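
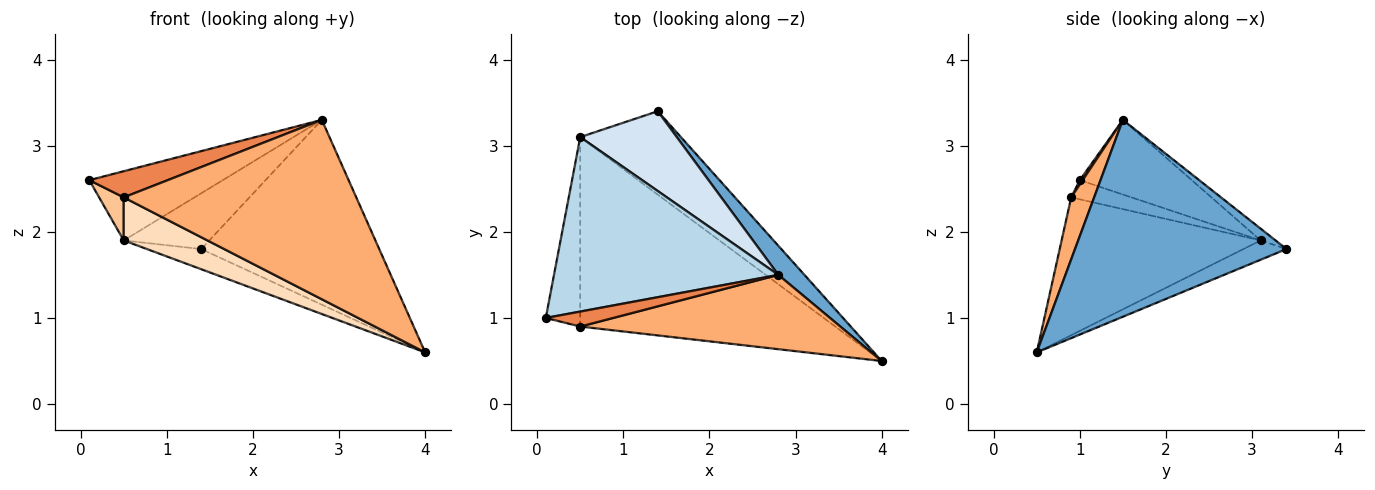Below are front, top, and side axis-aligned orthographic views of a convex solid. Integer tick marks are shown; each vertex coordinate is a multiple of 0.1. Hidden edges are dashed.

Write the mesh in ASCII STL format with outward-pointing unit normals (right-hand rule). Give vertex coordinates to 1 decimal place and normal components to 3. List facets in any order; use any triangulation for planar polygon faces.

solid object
 facet normal 0.761 0.641 0.101
  outer loop
   vertex 2.8 1.5 3.3
   vertex 4.0 0.5 0.6
   vertex 1.4 3.4 1.8
  endloop
 endfacet
 facet normal -0.183 0.231 -0.956
  outer loop
   vertex 0.5 3.1 1.9
   vertex 1.4 3.4 1.8
   vertex 4.0 0.5 0.6
  endloop
 endfacet
 facet normal -0.295 0.352 0.888
  outer loop
   vertex 0.5 3.1 1.9
   vertex 0.1 1.0 2.6
   vertex 2.8 1.5 3.3
  endloop
 endfacet
 facet normal -0.100 0.570 0.815
  outer loop
   vertex 0.5 3.1 1.9
   vertex 2.8 1.5 3.3
   vertex 1.4 3.4 1.8
  endloop
 endfacet
 facet normal 0.032 -0.867 0.497
  outer loop
   vertex 0.5 0.9 2.4
   vertex 2.8 1.5 3.3
   vertex 0.1 1.0 2.6
  endloop
 endfacet
 facet normal 0.091 -0.920 0.381
  outer loop
   vertex 0.5 0.9 2.4
   vertex 4.0 0.5 0.6
   vertex 2.8 1.5 3.3
  endloop
 endfacet
 facet normal -0.477 -0.195 -0.857
  outer loop
   vertex 0.5 0.9 2.4
   vertex 0.1 1.0 2.6
   vertex 0.5 3.1 1.9
  endloop
 endfacet
 facet normal -0.466 -0.196 -0.863
  outer loop
   vertex 0.5 0.9 2.4
   vertex 0.5 3.1 1.9
   vertex 4.0 0.5 0.6
  endloop
 endfacet
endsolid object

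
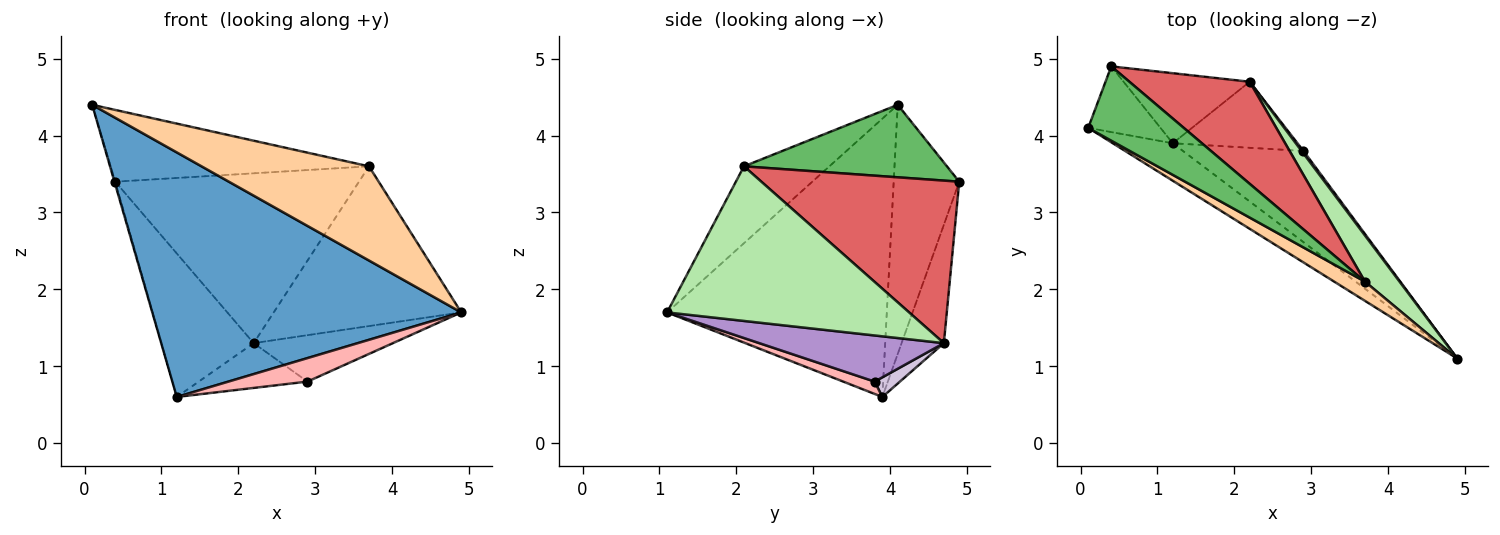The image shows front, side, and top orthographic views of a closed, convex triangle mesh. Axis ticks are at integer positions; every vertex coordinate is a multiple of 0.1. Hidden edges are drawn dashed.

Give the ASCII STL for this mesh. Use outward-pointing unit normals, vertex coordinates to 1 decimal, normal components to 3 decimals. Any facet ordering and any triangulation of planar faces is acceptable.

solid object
 facet normal -0.575 -0.809 -0.124
  outer loop
   vertex 1.2 3.9 0.6
   vertex 4.9 1.1 1.7
   vertex 0.1 4.1 4.4
  endloop
 endfacet
 facet normal -0.960 0.012 -0.279
  outer loop
   vertex 1.2 3.9 0.6
   vertex 0.1 4.1 4.4
   vertex 0.4 4.9 3.4
  endloop
 endfacet
 facet normal -0.381 0.831 -0.406
  outer loop
   vertex 2.2 4.7 1.3
   vertex 1.2 3.9 0.6
   vertex 0.4 4.9 3.4
  endloop
 endfacet
 facet normal -0.447 -0.876 0.179
  outer loop
   vertex 3.7 2.1 3.6
   vertex 0.1 4.1 4.4
   vertex 4.9 1.1 1.7
  endloop
 endfacet
 facet normal 0.479 0.610 0.631
  outer loop
   vertex 3.7 2.1 3.6
   vertex 0.4 4.9 3.4
   vertex 0.1 4.1 4.4
  endloop
 endfacet
 facet normal 0.778 0.603 0.174
  outer loop
   vertex 3.7 2.1 3.6
   vertex 4.9 1.1 1.7
   vertex 2.2 4.7 1.3
  endloop
 endfacet
 facet normal 0.571 0.704 0.423
  outer loop
   vertex 3.7 2.1 3.6
   vertex 2.2 4.7 1.3
   vertex 0.4 4.9 3.4
  endloop
 endfacet
 facet normal 0.099 -0.248 -0.964
  outer loop
   vertex 2.9 3.8 0.8
   vertex 4.9 1.1 1.7
   vertex 1.2 3.9 0.6
  endloop
 endfacet
 facet normal 0.798 0.602 0.033
  outer loop
   vertex 2.9 3.8 0.8
   vertex 2.2 4.7 1.3
   vertex 4.9 1.1 1.7
  endloop
 endfacet
 facet normal 0.129 0.557 -0.821
  outer loop
   vertex 2.9 3.8 0.8
   vertex 1.2 3.9 0.6
   vertex 2.2 4.7 1.3
  endloop
 endfacet
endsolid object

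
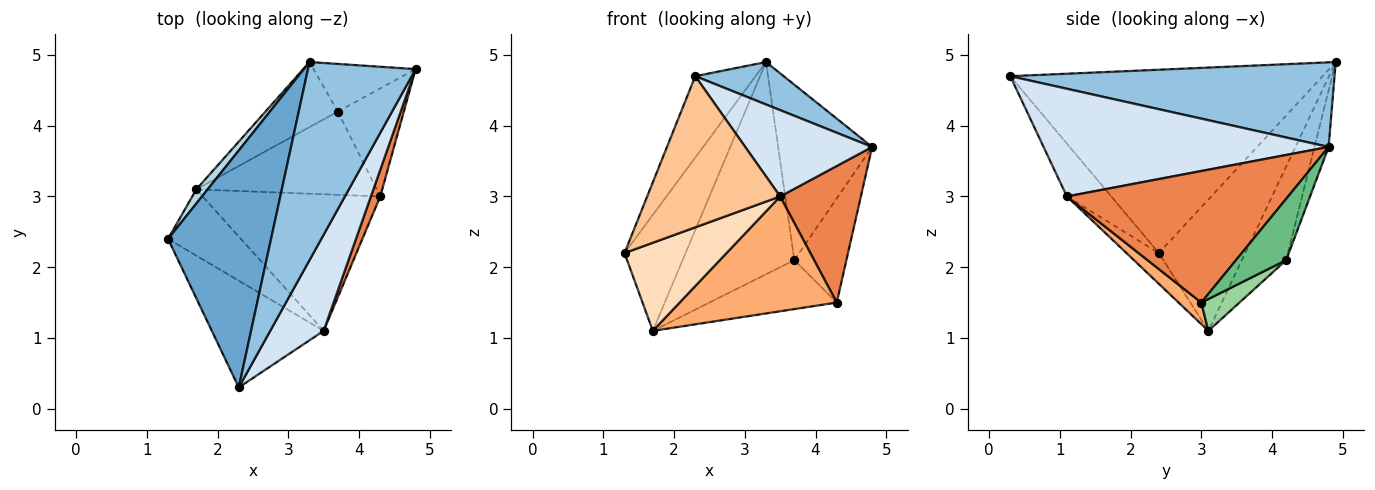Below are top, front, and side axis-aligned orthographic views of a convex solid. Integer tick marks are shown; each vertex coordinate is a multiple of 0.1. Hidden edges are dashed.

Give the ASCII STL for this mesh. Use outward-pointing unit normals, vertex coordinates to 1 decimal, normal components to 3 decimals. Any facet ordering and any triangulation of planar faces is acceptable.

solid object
 facet normal -0.860 0.166 0.483
  outer loop
   vertex 3.3 4.9 4.9
   vertex 1.3 2.4 2.2
   vertex 2.3 0.3 4.7
  endloop
 endfacet
 facet normal 0.609 -0.166 0.775
  outer loop
   vertex 3.3 4.9 4.9
   vertex 2.3 0.3 4.7
   vertex 4.8 4.8 3.7
  endloop
 endfacet
 facet normal -0.815 0.576 0.070
  outer loop
   vertex 1.7 3.1 1.1
   vertex 1.3 2.4 2.2
   vertex 3.3 4.9 4.9
  endloop
 endfacet
 facet normal 0.832 -0.370 0.413
  outer loop
   vertex 3.5 1.1 3.0
   vertex 4.8 4.8 3.7
   vertex 2.3 0.3 4.7
  endloop
 endfacet
 facet normal 0.937 -0.342 0.067
  outer loop
   vertex 3.5 1.1 3.0
   vertex 4.3 3.0 1.5
   vertex 4.8 4.8 3.7
  endloop
 endfacet
 facet normal 0.093 -0.641 -0.762
  outer loop
   vertex 3.5 1.1 3.0
   vertex 1.7 3.1 1.1
   vertex 4.3 3.0 1.5
  endloop
 endfacet
 facet normal -0.263 -0.788 -0.557
  outer loop
   vertex 3.5 1.1 3.0
   vertex 2.3 0.3 4.7
   vertex 1.3 2.4 2.2
  endloop
 endfacet
 facet normal -0.246 -0.775 -0.582
  outer loop
   vertex 3.5 1.1 3.0
   vertex 1.3 2.4 2.2
   vertex 1.7 3.1 1.1
  endloop
 endfacet
 facet normal 0.556 0.577 -0.598
  outer loop
   vertex 3.7 4.2 2.1
   vertex 4.8 4.8 3.7
   vertex 4.3 3.0 1.5
  endloop
 endfacet
 facet normal 0.150 0.501 -0.852
  outer loop
   vertex 3.7 4.2 2.1
   vertex 4.3 3.0 1.5
   vertex 1.7 3.1 1.1
  endloop
 endfacet
 facet normal -0.144 0.955 -0.259
  outer loop
   vertex 3.7 4.2 2.1
   vertex 3.3 4.9 4.9
   vertex 4.8 4.8 3.7
  endloop
 endfacet
 facet normal -0.355 0.894 -0.274
  outer loop
   vertex 3.7 4.2 2.1
   vertex 1.7 3.1 1.1
   vertex 3.3 4.9 4.9
  endloop
 endfacet
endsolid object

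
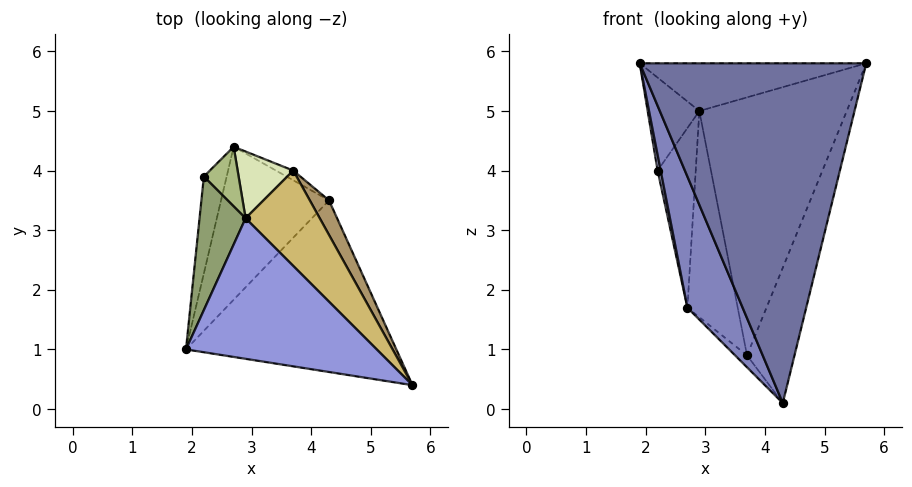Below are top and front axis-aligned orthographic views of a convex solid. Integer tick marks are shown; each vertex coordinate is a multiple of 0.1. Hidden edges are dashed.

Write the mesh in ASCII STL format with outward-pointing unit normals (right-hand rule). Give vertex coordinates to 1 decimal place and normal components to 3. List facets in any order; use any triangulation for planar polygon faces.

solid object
 facet normal -0.140 -0.884 -0.446
  outer loop
   vertex 4.3 3.5 0.1
   vertex 5.7 0.4 5.8
   vertex 1.9 1.0 5.8
  endloop
 endfacet
 facet normal -0.748 -0.432 -0.504
  outer loop
   vertex 4.3 3.5 0.1
   vertex 1.9 1.0 5.8
   vertex 2.7 4.4 1.7
  endloop
 endfacet
 facet normal 0.051 0.321 0.946
  outer loop
   vertex 2.9 3.2 5.0
   vertex 1.9 1.0 5.8
   vertex 5.7 0.4 5.8
  endloop
 endfacet
 facet normal -0.975 -0.035 -0.220
  outer loop
   vertex 2.2 3.9 4.0
   vertex 2.7 4.4 1.7
   vertex 1.9 1.0 5.8
  endloop
 endfacet
 facet normal -0.515 0.490 0.703
  outer loop
   vertex 2.2 3.9 4.0
   vertex 1.9 1.0 5.8
   vertex 2.9 3.2 5.0
  endloop
 endfacet
 facet normal 0.447 0.849 0.282
  outer loop
   vertex 2.2 3.9 4.0
   vertex 2.9 3.2 5.0
   vertex 2.7 4.4 1.7
  endloop
 endfacet
 facet normal -0.190 0.762 -0.619
  outer loop
   vertex 3.7 4.0 0.9
   vertex 4.3 3.5 0.1
   vertex 2.7 4.4 1.7
  endloop
 endfacet
 facet normal 0.531 0.806 0.261
  outer loop
   vertex 3.7 4.0 0.9
   vertex 2.7 4.4 1.7
   vertex 2.9 3.2 5.0
  endloop
 endfacet
 facet normal 0.751 0.640 0.163
  outer loop
   vertex 3.7 4.0 0.9
   vertex 5.7 0.4 5.8
   vertex 4.3 3.5 0.1
  endloop
 endfacet
 facet normal 0.643 0.719 0.266
  outer loop
   vertex 3.7 4.0 0.9
   vertex 2.9 3.2 5.0
   vertex 5.7 0.4 5.8
  endloop
 endfacet
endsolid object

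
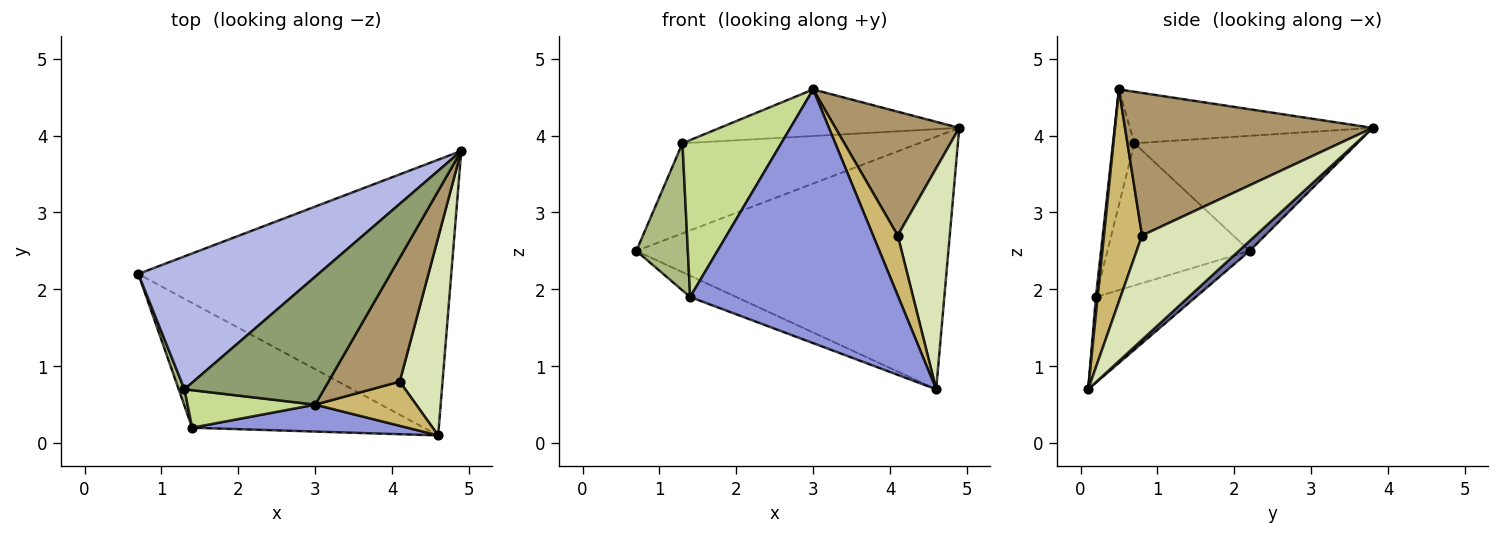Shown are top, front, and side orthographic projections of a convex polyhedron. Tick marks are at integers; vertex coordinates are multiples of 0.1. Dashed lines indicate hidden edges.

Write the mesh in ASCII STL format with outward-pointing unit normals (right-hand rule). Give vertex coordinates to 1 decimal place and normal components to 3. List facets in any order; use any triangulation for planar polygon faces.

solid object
 facet normal 0.023 0.675 -0.737
  outer loop
   vertex 4.6 0.1 0.7
   vertex 0.7 2.2 2.5
   vertex 4.9 3.8 4.1
  endloop
 endfacet
 facet normal -0.342 0.158 -0.926
  outer loop
   vertex 1.4 0.2 1.9
   vertex 0.7 2.2 2.5
   vertex 4.6 0.1 0.7
  endloop
 endfacet
 facet normal 0.008 -0.994 0.105
  outer loop
   vertex 1.4 0.2 1.9
   vertex 4.6 0.1 0.7
   vertex 3.0 0.5 4.6
  endloop
 endfacet
 facet normal -0.468 0.496 0.732
  outer loop
   vertex 1.3 0.7 3.9
   vertex 4.9 3.8 4.1
   vertex 0.7 2.2 2.5
  endloop
 endfacet
 facet normal -0.328 0.323 0.888
  outer loop
   vertex 1.3 0.7 3.9
   vertex 3.0 0.5 4.6
   vertex 4.9 3.8 4.1
  endloop
 endfacet
 facet normal -0.940 -0.340 0.038
  outer loop
   vertex 1.3 0.7 3.9
   vertex 0.7 2.2 2.5
   vertex 1.4 0.2 1.9
  endloop
 endfacet
 facet normal -0.206 -0.952 0.228
  outer loop
   vertex 1.3 0.7 3.9
   vertex 1.4 0.2 1.9
   vertex 3.0 0.5 4.6
  endloop
 endfacet
 facet normal 0.852 -0.390 0.350
  outer loop
   vertex 4.1 0.8 2.7
   vertex 4.6 0.1 0.7
   vertex 4.9 3.8 4.1
  endloop
 endfacet
 facet normal 0.816 -0.408 0.408
  outer loop
   vertex 4.1 0.8 2.7
   vertex 4.9 3.8 4.1
   vertex 3.0 0.5 4.6
  endloop
 endfacet
 facet normal 0.779 -0.505 0.371
  outer loop
   vertex 4.1 0.8 2.7
   vertex 3.0 0.5 4.6
   vertex 4.6 0.1 0.7
  endloop
 endfacet
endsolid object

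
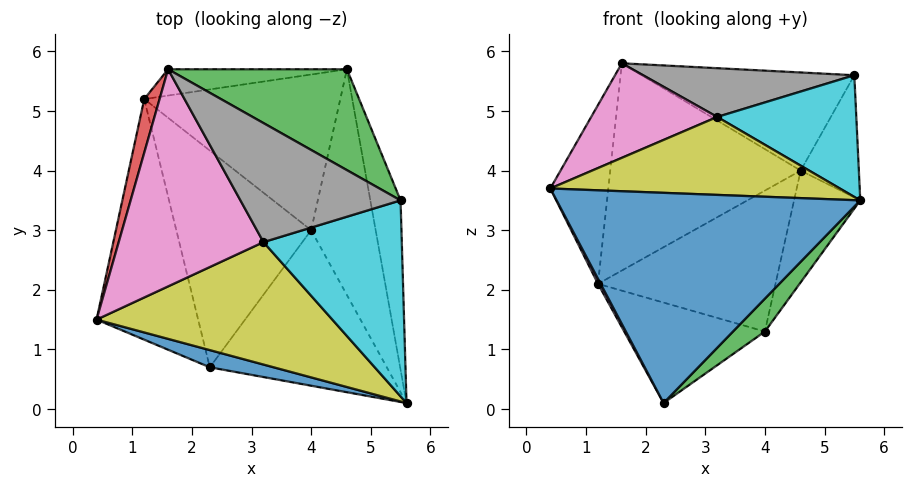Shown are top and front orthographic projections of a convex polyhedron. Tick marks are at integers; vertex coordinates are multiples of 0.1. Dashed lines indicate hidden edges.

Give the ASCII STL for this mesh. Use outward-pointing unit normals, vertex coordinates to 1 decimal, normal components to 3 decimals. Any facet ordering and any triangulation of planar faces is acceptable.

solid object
 facet normal -0.256 -0.963 0.079
  outer loop
   vertex 2.3 0.7 0.1
   vertex 5.6 0.1 3.5
   vertex 0.4 1.5 3.7
  endloop
 endfacet
 facet normal 0.944 0.192 -0.267
  outer loop
   vertex 5.5 3.5 5.6
   vertex 5.6 0.1 3.5
   vertex 4.6 5.7 4.0
  endloop
 endfacet
 facet normal 0.395 0.641 0.658
  outer loop
   vertex 5.5 3.5 5.6
   vertex 4.6 5.7 4.0
   vertex 1.6 5.7 5.8
  endloop
 endfacet
 facet normal -0.968 0.240 0.072
  outer loop
   vertex 1.2 5.2 2.1
   vertex 0.4 1.5 3.7
   vertex 1.6 5.7 5.8
  endloop
 endfacet
 facet normal -0.885 -0.010 -0.465
  outer loop
   vertex 1.2 5.2 2.1
   vertex 2.3 0.7 0.1
   vertex 0.4 1.5 3.7
  endloop
 endfacet
 facet normal -0.075 0.989 -0.126
  outer loop
   vertex 1.2 5.2 2.1
   vertex 1.6 5.7 5.8
   vertex 4.6 5.7 4.0
  endloop
 endfacet
 facet normal -0.203 -0.391 0.898
  outer loop
   vertex 3.2 2.8 4.9
   vertex 1.6 5.7 5.8
   vertex 0.4 1.5 3.7
  endloop
 endfacet
 facet normal -0.164 -0.374 0.913
  outer loop
   vertex 3.2 2.8 4.9
   vertex 5.5 3.5 5.6
   vertex 1.6 5.7 5.8
  endloop
 endfacet
 facet normal -0.111 -0.534 0.838
  outer loop
   vertex 3.2 2.8 4.9
   vertex 0.4 1.5 3.7
   vertex 5.6 0.1 3.5
  endloop
 endfacet
 facet normal -0.098 -0.525 0.845
  outer loop
   vertex 3.2 2.8 4.9
   vertex 5.6 0.1 3.5
   vertex 5.5 3.5 5.6
  endloop
 endfacet
 facet normal 0.071 0.420 -0.905
  outer loop
   vertex 4.0 3.0 1.3
   vertex 2.3 0.7 0.1
   vertex 1.2 5.2 2.1
  endloop
 endfacet
 facet normal 0.301 0.640 -0.707
  outer loop
   vertex 4.0 3.0 1.3
   vertex 1.2 5.2 2.1
   vertex 4.6 5.7 4.0
  endloop
 endfacet
 facet normal 0.696 -0.148 -0.702
  outer loop
   vertex 4.0 3.0 1.3
   vertex 5.6 0.1 3.5
   vertex 2.3 0.7 0.1
  endloop
 endfacet
 facet normal 0.898 0.196 -0.395
  outer loop
   vertex 4.0 3.0 1.3
   vertex 4.6 5.7 4.0
   vertex 5.6 0.1 3.5
  endloop
 endfacet
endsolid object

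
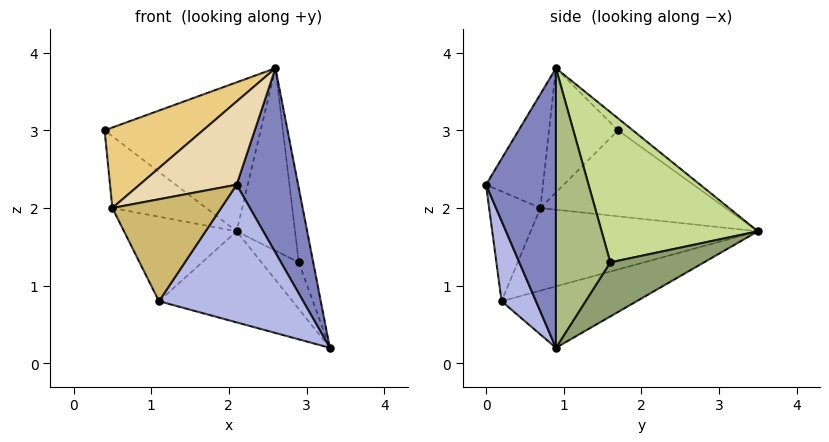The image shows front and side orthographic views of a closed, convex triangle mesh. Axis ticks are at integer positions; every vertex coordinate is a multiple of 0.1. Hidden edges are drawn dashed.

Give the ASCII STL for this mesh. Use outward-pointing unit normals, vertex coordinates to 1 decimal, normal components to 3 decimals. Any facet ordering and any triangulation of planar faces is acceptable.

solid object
 facet normal -0.059 0.620 0.782
  outer loop
   vertex 2.6 0.9 3.8
   vertex 2.1 3.5 1.7
   vertex 0.4 1.7 3.0
  endloop
 endfacet
 facet normal 0.743 -0.654 0.144
  outer loop
   vertex 2.1 0.0 2.3
   vertex 3.3 0.9 0.2
   vertex 2.6 0.9 3.8
  endloop
 endfacet
 facet normal -0.347 0.343 -0.873
  outer loop
   vertex 1.1 0.2 0.8
   vertex 2.1 3.5 1.7
   vertex 3.3 0.9 0.2
  endloop
 endfacet
 facet normal 0.223 -0.936 -0.273
  outer loop
   vertex 1.1 0.2 0.8
   vertex 3.3 0.9 0.2
   vertex 2.1 0.0 2.3
  endloop
 endfacet
 facet normal 0.924 0.368 0.102
  outer loop
   vertex 2.9 1.6 1.3
   vertex 3.3 0.9 0.2
   vertex 2.1 3.5 1.7
  endloop
 endfacet
 facet normal 0.950 0.253 0.185
  outer loop
   vertex 2.9 1.6 1.3
   vertex 2.6 0.9 3.8
   vertex 3.3 0.9 0.2
  endloop
 endfacet
 facet normal 0.917 0.343 0.206
  outer loop
   vertex 2.9 1.6 1.3
   vertex 2.1 3.5 1.7
   vertex 2.6 0.9 3.8
  endloop
 endfacet
 facet normal -0.785 0.397 -0.476
  outer loop
   vertex 0.5 0.7 2.0
   vertex 0.4 1.7 3.0
   vertex 2.1 3.5 1.7
  endloop
 endfacet
 facet normal -0.757 0.375 -0.535
  outer loop
   vertex 0.5 0.7 2.0
   vertex 2.1 3.5 1.7
   vertex 1.1 0.2 0.8
  endloop
 endfacet
 facet normal -0.421 -0.893 0.162
  outer loop
   vertex 0.5 0.7 2.0
   vertex 1.1 0.2 0.8
   vertex 2.1 0.0 2.3
  endloop
 endfacet
 facet normal -0.457 -0.651 0.606
  outer loop
   vertex 0.5 0.7 2.0
   vertex 2.6 0.9 3.8
   vertex 0.4 1.7 3.0
  endloop
 endfacet
 facet normal -0.417 -0.711 0.566
  outer loop
   vertex 0.5 0.7 2.0
   vertex 2.1 0.0 2.3
   vertex 2.6 0.9 3.8
  endloop
 endfacet
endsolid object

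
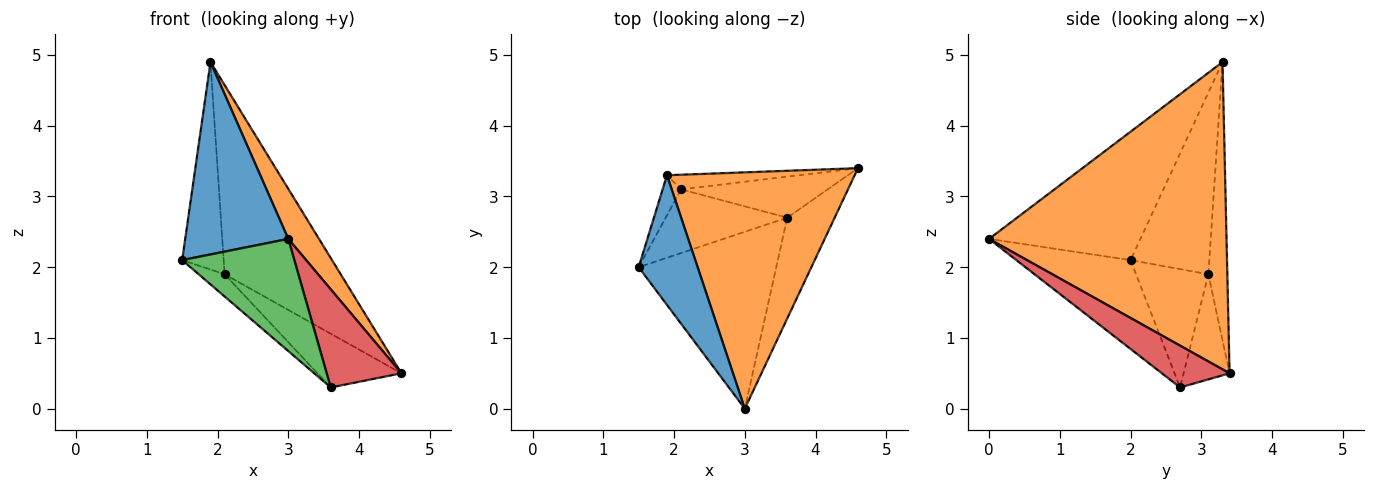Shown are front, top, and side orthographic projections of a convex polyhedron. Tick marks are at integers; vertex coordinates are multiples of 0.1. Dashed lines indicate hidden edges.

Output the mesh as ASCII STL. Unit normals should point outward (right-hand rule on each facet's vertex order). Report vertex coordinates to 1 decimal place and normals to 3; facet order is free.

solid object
 facet normal -0.773 -0.526 0.355
  outer loop
   vertex 1.9 3.3 4.9
   vertex 1.5 2.0 2.1
   vertex 3.0 0.0 2.4
  endloop
 endfacet
 facet normal 0.848 -0.110 0.518
  outer loop
   vertex 1.9 3.3 4.9
   vertex 3.0 0.0 2.4
   vertex 4.6 3.4 0.5
  endloop
 endfacet
 facet normal -0.479 -0.470 -0.741
  outer loop
   vertex 3.6 2.7 0.3
   vertex 3.0 0.0 2.4
   vertex 1.5 2.0 2.1
  endloop
 endfacet
 facet normal 0.534 -0.590 -0.606
  outer loop
   vertex 3.6 2.7 0.3
   vertex 4.6 3.4 0.5
   vertex 3.0 0.0 2.4
  endloop
 endfacet
 facet normal -0.161 0.984 -0.076
  outer loop
   vertex 2.1 3.1 1.9
   vertex 1.9 3.3 4.9
   vertex 4.6 3.4 0.5
  endloop
 endfacet
 facet normal -0.399 0.729 -0.556
  outer loop
   vertex 2.1 3.1 1.9
   vertex 4.6 3.4 0.5
   vertex 3.6 2.7 0.3
  endloop
 endfacet
 facet normal -0.881 0.464 -0.090
  outer loop
   vertex 2.1 3.1 1.9
   vertex 1.5 2.0 2.1
   vertex 1.9 3.3 4.9
  endloop
 endfacet
 facet normal -0.677 0.243 -0.695
  outer loop
   vertex 2.1 3.1 1.9
   vertex 3.6 2.7 0.3
   vertex 1.5 2.0 2.1
  endloop
 endfacet
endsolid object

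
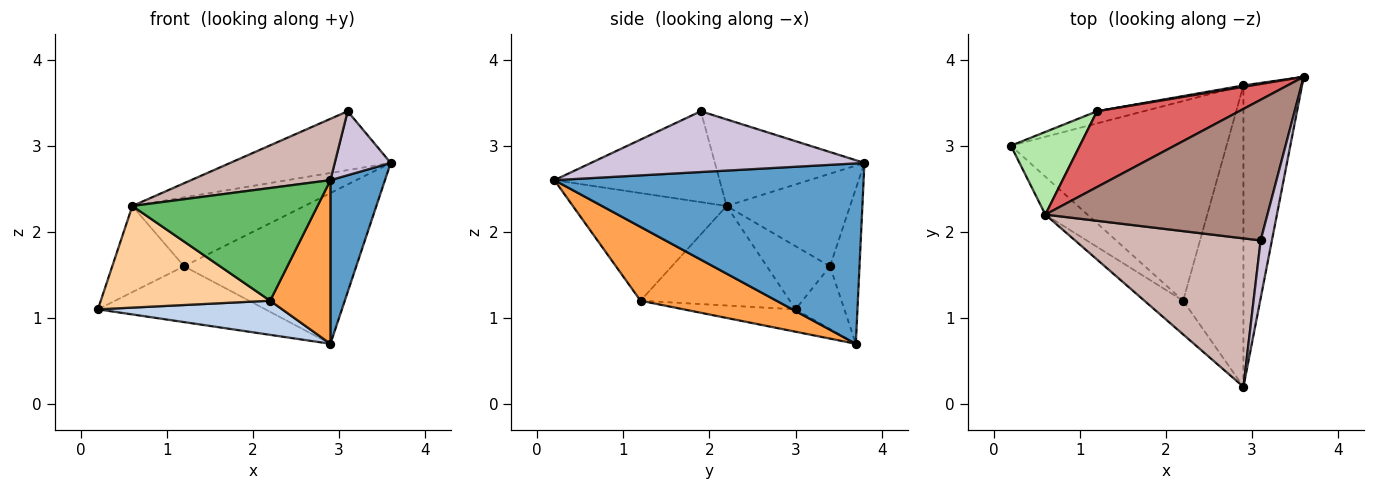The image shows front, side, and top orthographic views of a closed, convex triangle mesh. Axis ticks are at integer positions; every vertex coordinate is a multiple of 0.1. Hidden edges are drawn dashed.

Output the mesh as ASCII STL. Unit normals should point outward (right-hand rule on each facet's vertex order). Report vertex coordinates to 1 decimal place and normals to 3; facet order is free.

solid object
 facet normal 0.938 -0.165 -0.305
  outer loop
   vertex 2.9 3.7 0.7
   vertex 3.6 3.8 2.8
   vertex 2.9 0.2 2.6
  endloop
 endfacet
 facet normal -0.102 -0.168 -0.981
  outer loop
   vertex 2.2 1.2 1.2
   vertex 0.2 3.0 1.1
   vertex 2.9 3.7 0.7
  endloop
 endfacet
 facet normal 0.733 -0.325 -0.598
  outer loop
   vertex 2.2 1.2 1.2
   vertex 2.9 3.7 0.7
   vertex 2.9 0.2 2.6
  endloop
 endfacet
 facet normal -0.637 -0.722 -0.269
  outer loop
   vertex 2.2 1.2 1.2
   vertex 0.6 2.2 2.3
   vertex 0.2 3.0 1.1
  endloop
 endfacet
 facet normal -0.623 -0.750 -0.224
  outer loop
   vertex 2.2 1.2 1.2
   vertex 2.9 0.2 2.6
   vertex 0.6 2.2 2.3
  endloop
 endfacet
 facet normal -0.536 0.609 0.585
  outer loop
   vertex 1.2 3.4 1.6
   vertex 0.2 3.0 1.1
   vertex 0.6 2.2 2.3
  endloop
 endfacet
 facet normal -0.434 0.606 0.667
  outer loop
   vertex 1.2 3.4 1.6
   vertex 0.6 2.2 2.3
   vertex 3.6 3.8 2.8
  endloop
 endfacet
 facet normal -0.274 0.940 -0.204
  outer loop
   vertex 1.2 3.4 1.6
   vertex 2.9 3.7 0.7
   vertex 0.2 3.0 1.1
  endloop
 endfacet
 facet normal -0.169 0.986 0.009
  outer loop
   vertex 1.2 3.4 1.6
   vertex 3.6 3.8 2.8
   vertex 2.9 3.7 0.7
  endloop
 endfacet
 facet normal 0.964 -0.197 0.178
  outer loop
   vertex 3.1 1.9 3.4
   vertex 2.9 0.2 2.6
   vertex 3.6 3.8 2.8
  endloop
 endfacet
 facet normal -0.338 0.363 0.868
  outer loop
   vertex 3.1 1.9 3.4
   vertex 3.6 3.8 2.8
   vertex 0.6 2.2 2.3
  endloop
 endfacet
 facet normal -0.412 -0.348 0.842
  outer loop
   vertex 3.1 1.9 3.4
   vertex 0.6 2.2 2.3
   vertex 2.9 0.2 2.6
  endloop
 endfacet
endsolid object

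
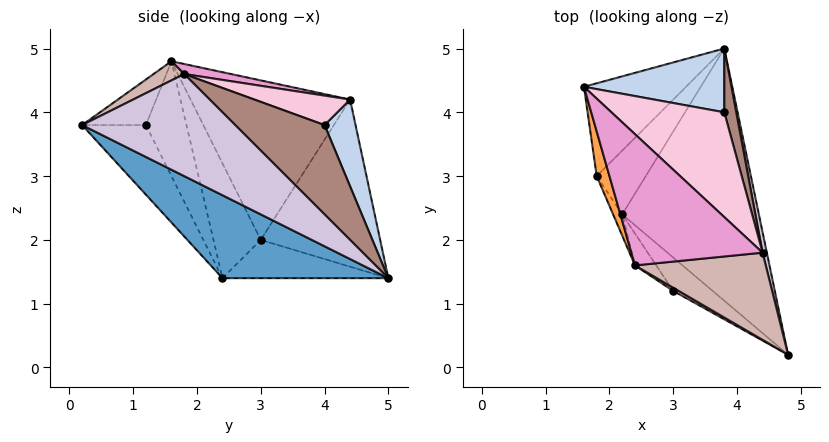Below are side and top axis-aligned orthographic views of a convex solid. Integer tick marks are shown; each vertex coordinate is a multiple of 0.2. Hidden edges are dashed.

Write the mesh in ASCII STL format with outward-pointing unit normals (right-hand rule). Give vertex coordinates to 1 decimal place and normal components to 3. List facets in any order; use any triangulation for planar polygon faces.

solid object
 facet normal 0.494 -0.304 -0.814
  outer loop
   vertex 2.2 2.4 1.4
   vertex 3.8 5.0 1.4
   vertex 4.8 0.2 3.8
  endloop
 endfacet
 facet normal 0.231 0.898 0.374
  outer loop
   vertex 3.8 4.0 3.8
   vertex 3.8 5.0 1.4
   vertex 1.6 4.4 4.2
  endloop
 endfacet
 facet normal -0.963 -0.259 0.077
  outer loop
   vertex 1.8 3.0 2.0
   vertex 2.4 1.6 4.8
   vertex 1.6 4.4 4.2
  endloop
 endfacet
 facet normal -0.860 -0.505 -0.068
  outer loop
   vertex 1.8 3.0 2.0
   vertex 2.2 2.4 1.4
   vertex 2.4 1.6 4.8
  endloop
 endfacet
 facet normal -0.700 0.572 -0.428
  outer loop
   vertex 1.8 3.0 2.0
   vertex 1.6 4.4 4.2
   vertex 3.8 5.0 1.4
  endloop
 endfacet
 facet normal -0.575 0.354 -0.737
  outer loop
   vertex 1.8 3.0 2.0
   vertex 3.8 5.0 1.4
   vertex 2.2 2.4 1.4
  endloop
 endfacet
 facet normal -0.468 -0.843 -0.265
  outer loop
   vertex 3.0 1.2 3.8
   vertex 2.2 2.4 1.4
   vertex 4.8 0.2 3.8
  endloop
 endfacet
 facet normal -0.485 -0.873 0.058
  outer loop
   vertex 3.0 1.2 3.8
   vertex 4.8 0.2 3.8
   vertex 2.4 1.6 4.8
  endloop
 endfacet
 facet normal -0.688 -0.714 -0.127
  outer loop
   vertex 3.0 1.2 3.8
   vertex 2.4 1.6 4.8
   vertex 2.2 2.4 1.4
  endloop
 endfacet
 facet normal 0.974 0.223 0.041
  outer loop
   vertex 4.4 1.8 4.6
   vertex 4.8 0.2 3.8
   vertex 3.8 5.0 1.4
  endloop
 endfacet
 facet normal 0.944 0.304 0.126
  outer loop
   vertex 4.4 1.8 4.6
   vertex 3.8 5.0 1.4
   vertex 3.8 4.0 3.8
  endloop
 endfacet
 facet normal 0.132 -0.417 0.899
  outer loop
   vertex 4.4 1.8 4.6
   vertex 2.4 1.6 4.8
   vertex 4.8 0.2 3.8
  endloop
 endfacet
 facet normal 0.074 0.229 0.971
  outer loop
   vertex 4.4 1.8 4.6
   vertex 1.6 4.4 4.2
   vertex 2.4 1.6 4.8
  endloop
 endfacet
 facet normal 0.233 0.388 0.892
  outer loop
   vertex 4.4 1.8 4.6
   vertex 3.8 4.0 3.8
   vertex 1.6 4.4 4.2
  endloop
 endfacet
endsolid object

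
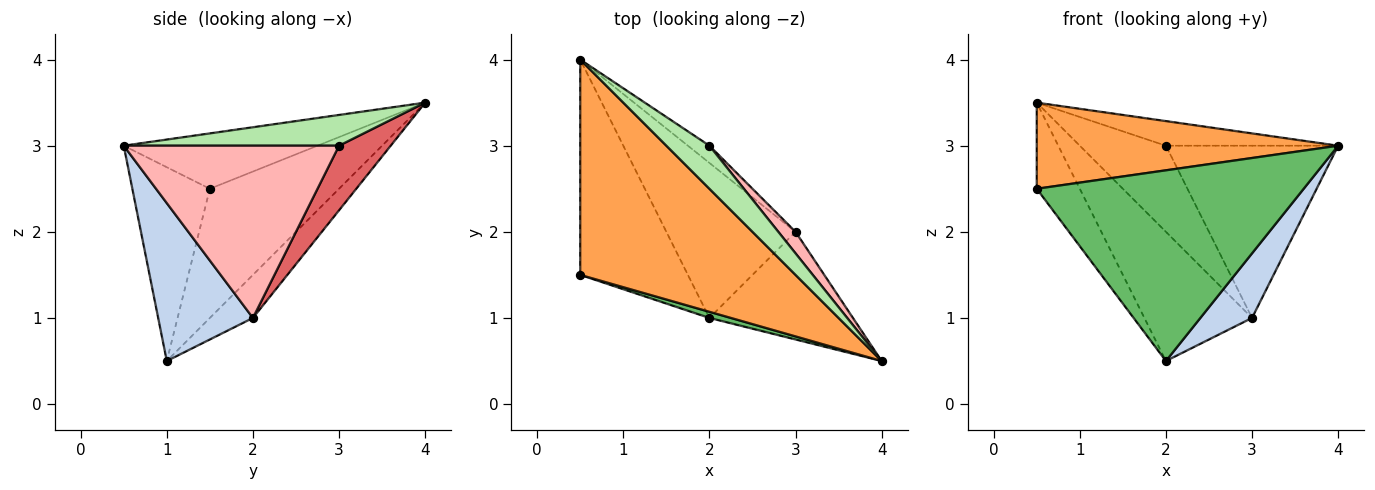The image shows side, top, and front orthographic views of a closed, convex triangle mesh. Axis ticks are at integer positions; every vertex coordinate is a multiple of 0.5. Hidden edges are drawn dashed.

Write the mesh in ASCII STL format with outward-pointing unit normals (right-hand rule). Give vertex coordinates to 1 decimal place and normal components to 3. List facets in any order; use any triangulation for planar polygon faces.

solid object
 facet normal -0.248 0.620 -0.744
  outer loop
   vertex 3.0 2.0 1.0
   vertex 2.0 1.0 0.5
   vertex 0.5 4.0 3.5
  endloop
 endfacet
 facet normal 0.686 -0.374 -0.624
  outer loop
   vertex 3.0 2.0 1.0
   vertex 4.0 0.5 3.0
   vertex 2.0 1.0 0.5
  endloop
 endfacet
 facet normal -0.232 -0.361 0.903
  outer loop
   vertex 0.5 1.5 2.5
   vertex 4.0 0.5 3.0
   vertex 0.5 4.0 3.5
  endloop
 endfacet
 facet normal -0.744 0.248 -0.620
  outer loop
   vertex 0.5 1.5 2.5
   vertex 0.5 4.0 3.5
   vertex 2.0 1.0 0.5
  endloop
 endfacet
 facet normal -0.279 -0.960 0.031
  outer loop
   vertex 0.5 1.5 2.5
   vertex 2.0 1.0 0.5
   vertex 4.0 0.5 3.0
  endloop
 endfacet
 facet normal 0.527 0.422 0.738
  outer loop
   vertex 2.0 3.0 3.0
   vertex 0.5 4.0 3.5
   vertex 4.0 0.5 3.0
  endloop
 endfacet
 facet normal 0.507 0.845 -0.169
  outer loop
   vertex 2.0 3.0 3.0
   vertex 3.0 2.0 1.0
   vertex 0.5 4.0 3.5
  endloop
 endfacet
 facet normal 0.778 0.623 0.078
  outer loop
   vertex 2.0 3.0 3.0
   vertex 4.0 0.5 3.0
   vertex 3.0 2.0 1.0
  endloop
 endfacet
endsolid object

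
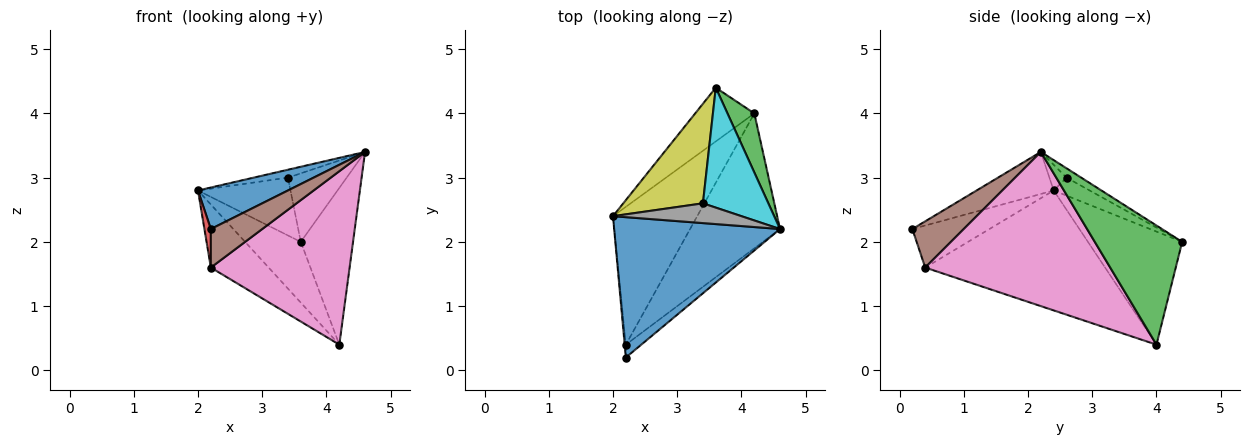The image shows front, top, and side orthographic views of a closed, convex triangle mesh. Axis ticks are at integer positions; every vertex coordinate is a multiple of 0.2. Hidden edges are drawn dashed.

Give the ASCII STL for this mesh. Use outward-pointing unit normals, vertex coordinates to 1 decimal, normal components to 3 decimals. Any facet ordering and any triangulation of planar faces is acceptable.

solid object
 facet normal -0.236 -0.276 0.932
  outer loop
   vertex 2.2 0.2 2.2
   vertex 4.6 2.2 3.4
   vertex 2.0 2.4 2.8
  endloop
 endfacet
 facet normal -0.785 0.464 -0.410
  outer loop
   vertex 3.6 4.4 2.0
   vertex 4.2 4.0 0.4
   vertex 2.0 2.4 2.8
  endloop
 endfacet
 facet normal 0.843 0.504 0.190
  outer loop
   vertex 3.6 4.4 2.0
   vertex 4.6 2.2 3.4
   vertex 4.2 4.0 0.4
  endloop
 endfacet
 facet normal -0.996 -0.083 -0.028
  outer loop
   vertex 2.2 0.4 1.6
   vertex 2.2 0.2 2.2
   vertex 2.0 2.4 2.8
  endloop
 endfacet
 facet normal -0.791 0.254 -0.556
  outer loop
   vertex 2.2 0.4 1.6
   vertex 2.0 2.4 2.8
   vertex 4.2 4.0 0.4
  endloop
 endfacet
 facet normal 0.688 -0.688 -0.229
  outer loop
   vertex 2.2 0.4 1.6
   vertex 4.6 2.2 3.4
   vertex 2.2 0.2 2.2
  endloop
 endfacet
 facet normal 0.725 -0.544 -0.423
  outer loop
   vertex 2.2 0.4 1.6
   vertex 4.2 4.0 0.4
   vertex 4.6 2.2 3.4
  endloop
 endfacet
 facet normal -0.183 0.365 0.913
  outer loop
   vertex 3.4 2.6 3.0
   vertex 2.0 2.4 2.8
   vertex 4.6 2.2 3.4
  endloop
 endfacet
 facet normal -0.192 0.493 0.849
  outer loop
   vertex 3.4 2.6 3.0
   vertex 3.6 4.4 2.0
   vertex 2.0 2.4 2.8
  endloop
 endfacet
 facet normal -0.123 0.492 0.862
  outer loop
   vertex 3.4 2.6 3.0
   vertex 4.6 2.2 3.4
   vertex 3.6 4.4 2.0
  endloop
 endfacet
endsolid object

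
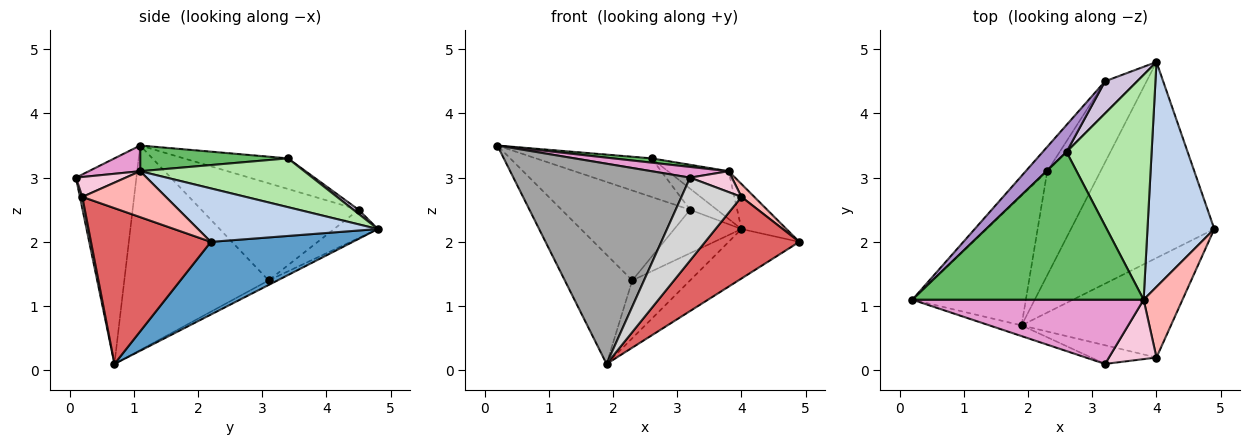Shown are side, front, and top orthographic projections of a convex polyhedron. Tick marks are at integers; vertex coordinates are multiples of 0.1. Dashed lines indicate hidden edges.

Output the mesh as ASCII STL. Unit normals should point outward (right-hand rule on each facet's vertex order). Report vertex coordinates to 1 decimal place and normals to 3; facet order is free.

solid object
 facet normal 0.441 0.220 -0.870
  outer loop
   vertex 1.9 0.7 0.1
   vertex 4.0 4.8 2.2
   vertex 4.9 2.2 2.0
  endloop
 endfacet
 facet normal 0.617 0.154 0.772
  outer loop
   vertex 3.8 1.1 3.1
   vertex 4.9 2.2 2.0
   vertex 4.0 4.8 2.2
  endloop
 endfacet
 facet normal -0.809 0.378 -0.449
  outer loop
   vertex 2.3 3.1 1.4
   vertex 1.9 0.7 0.1
   vertex 0.2 1.1 3.5
  endloop
 endfacet
 facet normal -0.074 0.485 -0.872
  outer loop
   vertex 2.3 3.1 1.4
   vertex 4.0 4.8 2.2
   vertex 1.9 0.7 0.1
  endloop
 endfacet
 facet normal 0.110 -0.029 0.993
  outer loop
   vertex 2.6 3.4 3.3
   vertex 0.2 1.1 3.5
   vertex 3.8 1.1 3.1
  endloop
 endfacet
 facet normal 0.489 0.181 0.853
  outer loop
   vertex 2.6 3.4 3.3
   vertex 3.8 1.1 3.1
   vertex 4.0 4.8 2.2
  endloop
 endfacet
 facet normal 0.628 -0.493 -0.602
  outer loop
   vertex 4.0 0.2 2.7
   vertex 1.9 0.7 0.1
   vertex 4.9 2.2 2.0
  endloop
 endfacet
 facet normal 0.758 -0.117 0.642
  outer loop
   vertex 4.0 0.2 2.7
   vertex 4.9 2.2 2.0
   vertex 3.8 1.1 3.1
  endloop
 endfacet
 facet normal -0.593 0.659 0.462
  outer loop
   vertex 3.2 4.5 2.5
   vertex 0.2 1.1 3.5
   vertex 2.6 3.4 3.3
  endloop
 endfacet
 facet normal 0.107 0.546 0.831
  outer loop
   vertex 3.2 4.5 2.5
   vertex 2.6 3.4 3.3
   vertex 4.0 4.8 2.2
  endloop
 endfacet
 facet normal -0.763 0.624 -0.169
  outer loop
   vertex 3.2 4.5 2.5
   vertex 2.3 3.1 1.4
   vertex 0.2 1.1 3.5
  endloop
 endfacet
 facet normal -0.464 0.712 -0.526
  outer loop
   vertex 3.2 4.5 2.5
   vertex 4.0 4.8 2.2
   vertex 2.3 3.1 1.4
  endloop
 endfacet
 facet normal 0.109 -0.163 0.981
  outer loop
   vertex 3.2 0.1 3.0
   vertex 3.8 1.1 3.1
   vertex 0.2 1.1 3.5
  endloop
 endfacet
 facet normal 0.368 -0.308 0.877
  outer loop
   vertex 3.2 0.1 3.0
   vertex 4.0 0.2 2.7
   vertex 3.8 1.1 3.1
  endloop
 endfacet
 facet normal -0.323 -0.945 -0.051
  outer loop
   vertex 3.2 0.1 3.0
   vertex 0.2 1.1 3.5
   vertex 1.9 0.7 0.1
  endloop
 endfacet
 facet normal 0.040 -0.975 -0.219
  outer loop
   vertex 3.2 0.1 3.0
   vertex 1.9 0.7 0.1
   vertex 4.0 0.2 2.7
  endloop
 endfacet
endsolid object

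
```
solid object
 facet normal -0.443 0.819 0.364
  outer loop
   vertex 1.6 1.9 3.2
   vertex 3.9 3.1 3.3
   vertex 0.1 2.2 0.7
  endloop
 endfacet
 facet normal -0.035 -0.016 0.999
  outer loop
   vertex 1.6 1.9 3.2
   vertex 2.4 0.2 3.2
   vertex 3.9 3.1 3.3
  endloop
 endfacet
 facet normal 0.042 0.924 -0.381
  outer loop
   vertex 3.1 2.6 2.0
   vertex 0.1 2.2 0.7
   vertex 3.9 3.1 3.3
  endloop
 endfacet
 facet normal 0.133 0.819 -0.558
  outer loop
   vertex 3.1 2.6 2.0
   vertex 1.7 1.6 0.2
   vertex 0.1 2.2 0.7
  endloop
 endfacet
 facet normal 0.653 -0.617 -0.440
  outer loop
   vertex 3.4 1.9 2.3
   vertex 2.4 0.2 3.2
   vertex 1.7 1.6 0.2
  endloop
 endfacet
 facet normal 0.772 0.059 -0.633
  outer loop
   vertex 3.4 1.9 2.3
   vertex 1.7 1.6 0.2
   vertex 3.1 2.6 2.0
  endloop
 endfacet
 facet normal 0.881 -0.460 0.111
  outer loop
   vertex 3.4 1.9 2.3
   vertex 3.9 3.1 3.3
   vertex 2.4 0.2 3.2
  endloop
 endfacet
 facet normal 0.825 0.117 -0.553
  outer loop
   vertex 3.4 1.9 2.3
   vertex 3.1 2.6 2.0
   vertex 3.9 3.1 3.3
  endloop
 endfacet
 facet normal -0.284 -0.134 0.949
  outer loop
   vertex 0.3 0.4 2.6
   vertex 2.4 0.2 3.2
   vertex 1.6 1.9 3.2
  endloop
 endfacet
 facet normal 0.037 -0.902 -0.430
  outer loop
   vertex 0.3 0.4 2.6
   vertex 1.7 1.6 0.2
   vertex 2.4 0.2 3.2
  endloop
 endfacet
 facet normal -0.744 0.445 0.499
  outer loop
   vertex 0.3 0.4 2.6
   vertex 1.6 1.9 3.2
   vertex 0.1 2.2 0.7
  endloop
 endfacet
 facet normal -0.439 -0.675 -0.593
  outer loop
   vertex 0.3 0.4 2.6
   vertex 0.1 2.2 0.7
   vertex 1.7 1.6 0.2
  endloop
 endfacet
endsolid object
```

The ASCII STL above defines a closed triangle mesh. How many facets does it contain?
12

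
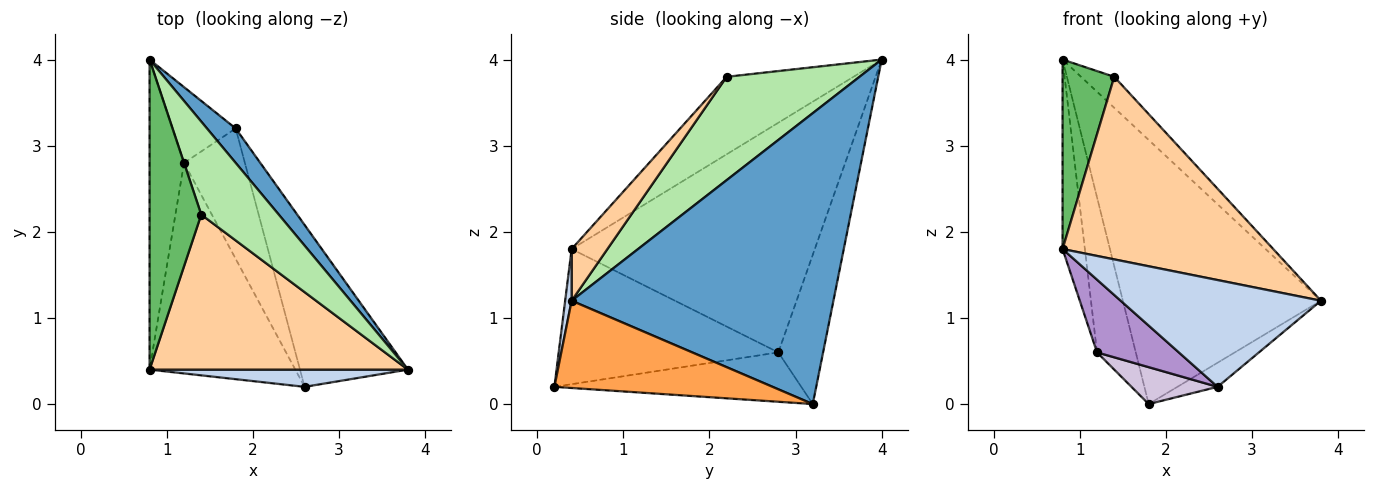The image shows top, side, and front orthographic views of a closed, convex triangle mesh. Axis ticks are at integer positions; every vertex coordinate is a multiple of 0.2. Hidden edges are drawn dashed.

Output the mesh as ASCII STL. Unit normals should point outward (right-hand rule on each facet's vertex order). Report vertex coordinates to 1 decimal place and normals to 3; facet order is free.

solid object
 facet normal 0.795 0.601 0.078
  outer loop
   vertex 1.8 3.2 0.0
   vertex 0.8 4.0 4.0
   vertex 3.8 0.4 1.2
  endloop
 endfacet
 facet normal 0.032 -0.987 0.159
  outer loop
   vertex 2.6 0.2 0.2
   vertex 3.8 0.4 1.2
   vertex 0.8 0.4 1.8
  endloop
 endfacet
 facet normal 0.625 0.115 -0.772
  outer loop
   vertex 2.6 0.2 0.2
   vertex 1.8 3.2 0.0
   vertex 3.8 0.4 1.2
  endloop
 endfacet
 facet normal 0.128 -0.756 0.642
  outer loop
   vertex 1.4 2.2 3.8
   vertex 0.8 0.4 1.8
   vertex 3.8 0.4 1.2
  endloop
 endfacet
 facet normal -0.788 -0.321 0.525
  outer loop
   vertex 1.4 2.2 3.8
   vertex 0.8 4.0 4.0
   vertex 0.8 0.4 1.8
  endloop
 endfacet
 facet normal 0.784 0.196 0.588
  outer loop
   vertex 1.4 2.2 3.8
   vertex 3.8 0.4 1.2
   vertex 0.8 4.0 4.0
  endloop
 endfacet
 facet normal -0.985 0.090 -0.148
  outer loop
   vertex 1.2 2.8 0.6
   vertex 0.8 0.4 1.8
   vertex 0.8 4.0 4.0
  endloop
 endfacet
 facet normal -0.720 0.623 -0.305
  outer loop
   vertex 1.2 2.8 0.6
   vertex 0.8 4.0 4.0
   vertex 1.8 3.2 0.0
  endloop
 endfacet
 facet normal -0.659 -0.246 -0.711
  outer loop
   vertex 1.2 2.8 0.6
   vertex 2.6 0.2 0.2
   vertex 0.8 0.4 1.8
  endloop
 endfacet
 facet normal -0.615 -0.215 -0.758
  outer loop
   vertex 1.2 2.8 0.6
   vertex 1.8 3.2 0.0
   vertex 2.6 0.2 0.2
  endloop
 endfacet
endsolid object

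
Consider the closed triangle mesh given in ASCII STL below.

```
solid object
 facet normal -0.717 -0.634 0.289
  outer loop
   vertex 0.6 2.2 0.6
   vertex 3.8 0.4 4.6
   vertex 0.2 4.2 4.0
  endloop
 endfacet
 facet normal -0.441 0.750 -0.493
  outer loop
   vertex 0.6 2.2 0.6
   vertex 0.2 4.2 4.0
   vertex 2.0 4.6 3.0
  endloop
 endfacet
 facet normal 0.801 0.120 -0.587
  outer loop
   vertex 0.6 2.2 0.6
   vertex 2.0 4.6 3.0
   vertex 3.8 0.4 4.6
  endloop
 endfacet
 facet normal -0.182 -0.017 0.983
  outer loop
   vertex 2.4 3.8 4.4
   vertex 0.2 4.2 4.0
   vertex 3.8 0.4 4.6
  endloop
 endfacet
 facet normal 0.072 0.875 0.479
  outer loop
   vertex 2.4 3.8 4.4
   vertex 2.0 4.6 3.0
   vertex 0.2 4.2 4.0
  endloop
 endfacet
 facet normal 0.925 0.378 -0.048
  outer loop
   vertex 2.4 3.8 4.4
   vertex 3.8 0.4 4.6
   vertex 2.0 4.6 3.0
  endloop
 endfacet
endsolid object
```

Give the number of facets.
6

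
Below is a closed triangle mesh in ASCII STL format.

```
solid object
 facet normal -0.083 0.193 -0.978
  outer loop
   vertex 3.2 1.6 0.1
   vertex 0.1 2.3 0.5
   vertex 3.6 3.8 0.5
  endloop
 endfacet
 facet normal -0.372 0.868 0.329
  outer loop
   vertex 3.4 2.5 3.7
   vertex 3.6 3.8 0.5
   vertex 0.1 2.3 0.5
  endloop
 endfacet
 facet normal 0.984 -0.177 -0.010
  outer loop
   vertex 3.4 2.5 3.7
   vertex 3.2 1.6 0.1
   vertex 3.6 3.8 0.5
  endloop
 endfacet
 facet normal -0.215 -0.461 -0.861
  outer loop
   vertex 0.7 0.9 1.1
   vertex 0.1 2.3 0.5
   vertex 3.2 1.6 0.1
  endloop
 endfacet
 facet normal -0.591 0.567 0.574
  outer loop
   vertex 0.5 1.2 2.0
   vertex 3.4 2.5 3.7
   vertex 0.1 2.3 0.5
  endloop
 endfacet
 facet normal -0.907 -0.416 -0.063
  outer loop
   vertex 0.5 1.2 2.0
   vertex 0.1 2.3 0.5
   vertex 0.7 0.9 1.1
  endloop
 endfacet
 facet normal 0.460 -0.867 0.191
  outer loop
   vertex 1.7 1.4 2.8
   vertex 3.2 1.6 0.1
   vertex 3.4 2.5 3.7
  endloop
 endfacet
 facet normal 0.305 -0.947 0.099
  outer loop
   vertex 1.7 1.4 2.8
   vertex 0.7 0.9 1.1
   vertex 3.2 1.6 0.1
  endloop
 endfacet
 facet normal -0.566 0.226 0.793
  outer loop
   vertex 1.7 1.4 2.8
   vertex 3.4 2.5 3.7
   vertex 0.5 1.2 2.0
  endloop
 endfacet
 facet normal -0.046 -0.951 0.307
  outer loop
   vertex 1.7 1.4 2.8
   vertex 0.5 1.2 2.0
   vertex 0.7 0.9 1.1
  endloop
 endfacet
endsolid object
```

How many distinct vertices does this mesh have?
7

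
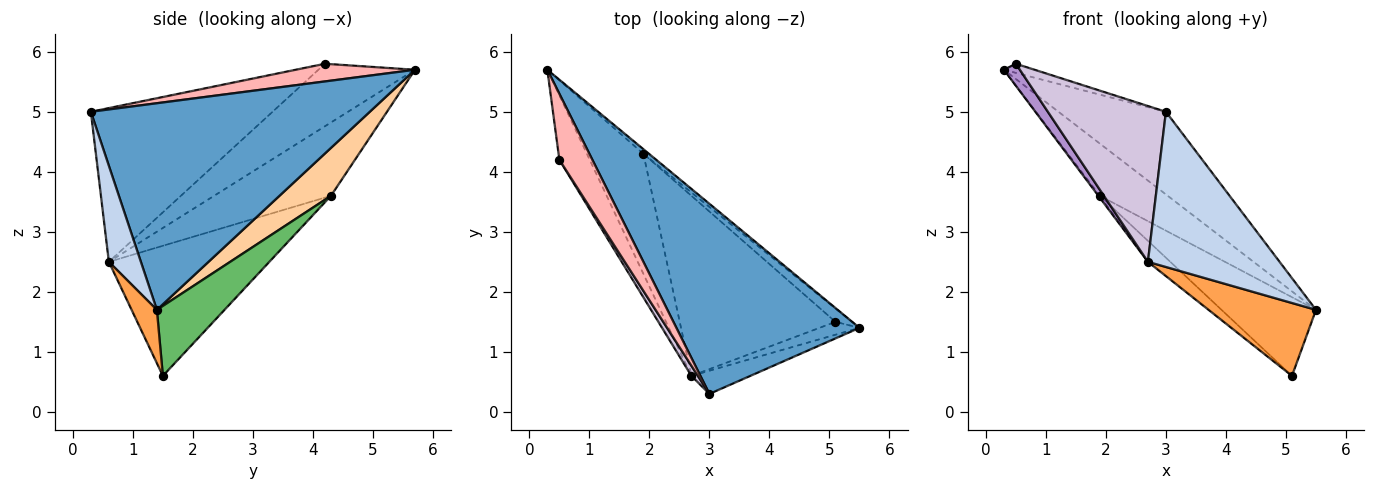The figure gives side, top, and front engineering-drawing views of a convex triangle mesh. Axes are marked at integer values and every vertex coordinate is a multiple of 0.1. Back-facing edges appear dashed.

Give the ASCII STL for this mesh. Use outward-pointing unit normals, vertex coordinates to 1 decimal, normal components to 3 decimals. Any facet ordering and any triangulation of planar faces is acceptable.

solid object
 facet normal 0.719 0.277 0.637
  outer loop
   vertex 3.0 0.3 5.0
   vertex 5.5 1.4 1.7
   vertex 0.3 5.7 5.7
  endloop
 endfacet
 facet normal 0.234 -0.962 -0.143
  outer loop
   vertex 2.7 0.6 2.5
   vertex 5.5 1.4 1.7
   vertex 3.0 0.3 5.0
  endloop
 endfacet
 facet normal 0.226 -0.959 -0.169
  outer loop
   vertex 2.7 0.6 2.5
   vertex 5.1 1.5 0.6
   vertex 5.5 1.4 1.7
  endloop
 endfacet
 facet normal 0.603 0.795 -0.070
  outer loop
   vertex 1.9 4.3 3.6
   vertex 0.3 5.7 5.7
   vertex 5.5 1.4 1.7
  endloop
 endfacet
 facet normal 0.577 0.805 -0.137
  outer loop
   vertex 1.9 4.3 3.6
   vertex 5.5 1.4 1.7
   vertex 5.1 1.5 0.6
  endloop
 endfacet
 facet normal -0.792 0.010 -0.610
  outer loop
   vertex 1.9 4.3 3.6
   vertex 2.7 0.6 2.5
   vertex 0.3 5.7 5.7
  endloop
 endfacet
 facet normal -0.639 0.089 -0.764
  outer loop
   vertex 1.9 4.3 3.6
   vertex 5.1 1.5 0.6
   vertex 2.7 0.6 2.5
  endloop
 endfacet
 facet normal 0.469 0.121 0.875
  outer loop
   vertex 0.5 4.2 5.8
   vertex 3.0 0.3 5.0
   vertex 0.3 5.7 5.7
  endloop
 endfacet
 facet normal -0.890 -0.147 -0.432
  outer loop
   vertex 0.5 4.2 5.8
   vertex 0.3 5.7 5.7
   vertex 2.7 0.6 2.5
  endloop
 endfacet
 facet normal -0.838 -0.544 0.035
  outer loop
   vertex 0.5 4.2 5.8
   vertex 2.7 0.6 2.5
   vertex 3.0 0.3 5.0
  endloop
 endfacet
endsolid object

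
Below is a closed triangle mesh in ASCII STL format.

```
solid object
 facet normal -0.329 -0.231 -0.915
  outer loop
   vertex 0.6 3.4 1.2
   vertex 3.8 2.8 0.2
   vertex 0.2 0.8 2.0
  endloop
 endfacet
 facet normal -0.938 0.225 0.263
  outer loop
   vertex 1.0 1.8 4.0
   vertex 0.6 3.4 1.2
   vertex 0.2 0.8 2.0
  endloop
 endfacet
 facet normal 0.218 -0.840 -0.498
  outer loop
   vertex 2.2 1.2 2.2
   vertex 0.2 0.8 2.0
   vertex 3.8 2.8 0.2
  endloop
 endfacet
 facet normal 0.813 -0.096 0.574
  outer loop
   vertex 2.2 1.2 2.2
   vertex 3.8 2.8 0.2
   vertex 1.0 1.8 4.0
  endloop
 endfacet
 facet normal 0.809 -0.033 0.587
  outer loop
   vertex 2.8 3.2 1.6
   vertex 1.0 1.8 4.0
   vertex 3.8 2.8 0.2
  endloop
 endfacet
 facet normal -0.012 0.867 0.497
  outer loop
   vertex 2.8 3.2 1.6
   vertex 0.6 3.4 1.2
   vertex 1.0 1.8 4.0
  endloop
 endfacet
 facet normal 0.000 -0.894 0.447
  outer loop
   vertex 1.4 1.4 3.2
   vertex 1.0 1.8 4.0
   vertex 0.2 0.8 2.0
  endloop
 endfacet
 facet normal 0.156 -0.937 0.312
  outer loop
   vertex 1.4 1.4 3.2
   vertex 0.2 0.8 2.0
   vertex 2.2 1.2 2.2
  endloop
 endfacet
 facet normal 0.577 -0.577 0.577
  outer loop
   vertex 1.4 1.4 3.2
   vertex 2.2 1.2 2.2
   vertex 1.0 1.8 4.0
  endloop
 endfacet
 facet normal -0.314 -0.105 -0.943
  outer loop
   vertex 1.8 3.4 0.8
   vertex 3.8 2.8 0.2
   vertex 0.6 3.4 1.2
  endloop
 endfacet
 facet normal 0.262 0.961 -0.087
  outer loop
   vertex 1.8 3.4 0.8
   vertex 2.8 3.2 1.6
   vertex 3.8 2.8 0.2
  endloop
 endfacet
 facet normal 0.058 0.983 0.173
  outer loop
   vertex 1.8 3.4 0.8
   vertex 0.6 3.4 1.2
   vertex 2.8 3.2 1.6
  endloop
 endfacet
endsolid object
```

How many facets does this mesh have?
12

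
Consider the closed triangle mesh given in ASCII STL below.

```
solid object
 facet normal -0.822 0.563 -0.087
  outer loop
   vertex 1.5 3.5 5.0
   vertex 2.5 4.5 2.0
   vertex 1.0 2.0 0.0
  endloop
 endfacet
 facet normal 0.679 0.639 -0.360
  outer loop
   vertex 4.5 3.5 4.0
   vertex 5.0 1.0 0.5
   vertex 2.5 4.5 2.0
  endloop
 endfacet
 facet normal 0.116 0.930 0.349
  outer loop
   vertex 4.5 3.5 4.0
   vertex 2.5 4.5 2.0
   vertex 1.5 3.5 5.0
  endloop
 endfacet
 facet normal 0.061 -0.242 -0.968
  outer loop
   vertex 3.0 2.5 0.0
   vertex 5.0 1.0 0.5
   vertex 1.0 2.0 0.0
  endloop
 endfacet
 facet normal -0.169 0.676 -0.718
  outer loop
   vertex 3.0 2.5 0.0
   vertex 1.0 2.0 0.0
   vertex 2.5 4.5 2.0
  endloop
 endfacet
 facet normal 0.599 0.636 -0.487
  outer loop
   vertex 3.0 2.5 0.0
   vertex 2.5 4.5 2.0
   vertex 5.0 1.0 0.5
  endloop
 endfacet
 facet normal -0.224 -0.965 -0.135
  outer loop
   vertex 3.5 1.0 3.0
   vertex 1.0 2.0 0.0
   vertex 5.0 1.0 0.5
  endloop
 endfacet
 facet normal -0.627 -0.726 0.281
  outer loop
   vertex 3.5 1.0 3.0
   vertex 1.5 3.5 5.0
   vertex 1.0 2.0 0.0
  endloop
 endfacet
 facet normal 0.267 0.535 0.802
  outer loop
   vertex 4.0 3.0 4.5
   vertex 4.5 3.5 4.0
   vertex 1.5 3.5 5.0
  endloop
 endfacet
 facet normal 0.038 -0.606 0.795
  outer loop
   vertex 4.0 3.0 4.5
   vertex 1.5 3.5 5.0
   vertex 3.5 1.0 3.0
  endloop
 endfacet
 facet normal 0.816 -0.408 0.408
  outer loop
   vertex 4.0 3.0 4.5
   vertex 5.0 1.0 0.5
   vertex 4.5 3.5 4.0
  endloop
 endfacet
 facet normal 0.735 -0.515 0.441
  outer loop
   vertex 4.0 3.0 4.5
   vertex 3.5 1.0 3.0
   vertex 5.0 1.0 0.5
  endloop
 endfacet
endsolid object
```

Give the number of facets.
12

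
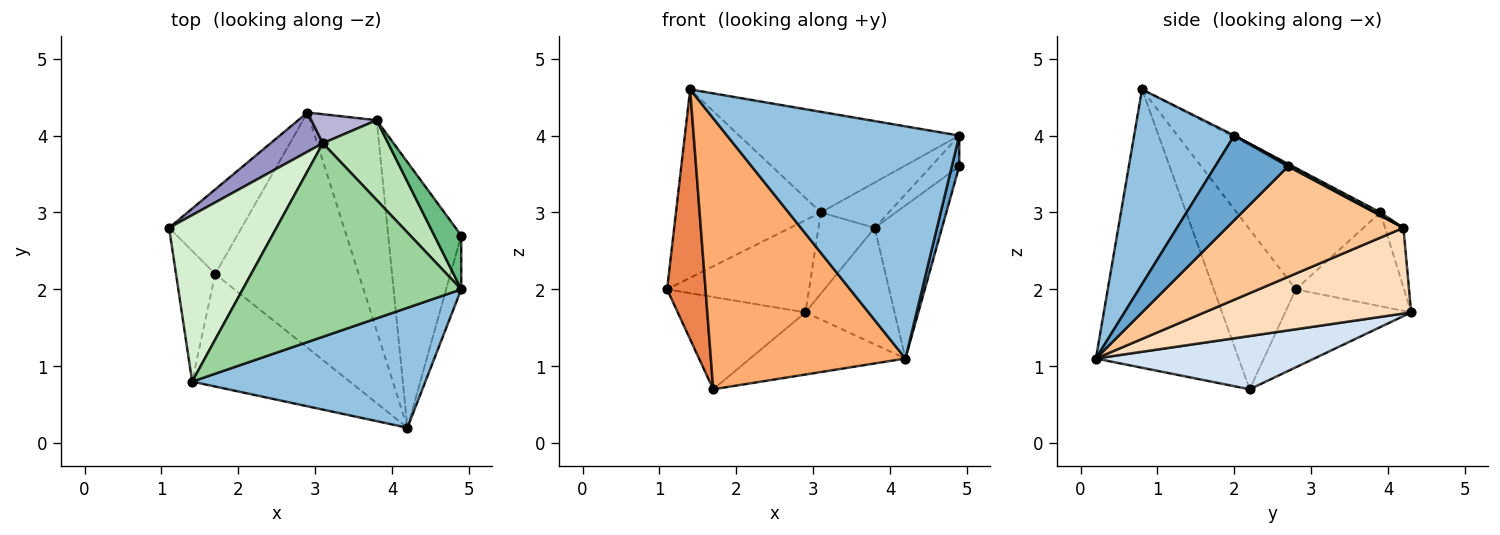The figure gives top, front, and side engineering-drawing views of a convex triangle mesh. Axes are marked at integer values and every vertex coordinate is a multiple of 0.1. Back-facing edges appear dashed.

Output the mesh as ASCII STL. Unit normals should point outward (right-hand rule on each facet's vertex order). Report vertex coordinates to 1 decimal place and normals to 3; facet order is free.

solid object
 facet normal 0.980 -0.100 -0.175
  outer loop
   vertex 4.9 2.0 4.0
   vertex 4.2 0.2 1.1
   vertex 4.9 2.7 3.6
  endloop
 endfacet
 facet normal 0.358 -0.830 0.429
  outer loop
   vertex 4.9 2.0 4.0
   vertex 1.4 0.8 4.6
   vertex 4.2 0.2 1.1
  endloop
 endfacet
 facet normal -0.588 0.596 -0.547
  outer loop
   vertex 1.7 2.2 0.7
   vertex 1.1 2.8 2.0
   vertex 2.9 4.3 1.7
  endloop
 endfacet
 facet normal 0.338 0.240 -0.910
  outer loop
   vertex 1.7 2.2 0.7
   vertex 2.9 4.3 1.7
   vertex 4.2 0.2 1.1
  endloop
 endfacet
 facet normal -0.884 -0.414 -0.217
  outer loop
   vertex 1.7 2.2 0.7
   vertex 1.4 0.8 4.6
   vertex 1.1 2.8 2.0
  endloop
 endfacet
 facet normal -0.561 -0.765 -0.318
  outer loop
   vertex 1.7 2.2 0.7
   vertex 4.2 0.2 1.1
   vertex 1.4 0.8 4.6
  endloop
 endfacet
 facet normal 0.795 0.303 -0.525
  outer loop
   vertex 3.8 4.2 2.8
   vertex 4.9 2.7 3.6
   vertex 4.2 0.2 1.1
  endloop
 endfacet
 facet normal 0.747 0.322 -0.582
  outer loop
   vertex 3.8 4.2 2.8
   vertex 4.2 0.2 1.1
   vertex 2.9 4.3 1.7
  endloop
 endfacet
 facet normal 0.045 0.496 0.867
  outer loop
   vertex 3.8 4.2 2.8
   vertex 4.9 2.0 4.0
   vertex 4.9 2.7 3.6
  endloop
 endfacet
 facet normal -0.006 0.461 0.887
  outer loop
   vertex 3.1 3.9 3.0
   vertex 1.4 0.8 4.6
   vertex 4.9 2.0 4.0
  endloop
 endfacet
 facet normal 0.037 0.493 0.869
  outer loop
   vertex 3.1 3.9 3.0
   vertex 4.9 2.0 4.0
   vertex 3.8 4.2 2.8
  endloop
 endfacet
 facet normal -0.597 0.601 0.531
  outer loop
   vertex 3.1 3.9 3.0
   vertex 1.1 2.8 2.0
   vertex 1.4 0.8 4.6
  endloop
 endfacet
 facet normal -0.574 0.753 0.320
  outer loop
   vertex 3.1 3.9 3.0
   vertex 2.9 4.3 1.7
   vertex 1.1 2.8 2.0
  endloop
 endfacet
 facet normal -0.294 0.900 0.322
  outer loop
   vertex 3.1 3.9 3.0
   vertex 3.8 4.2 2.8
   vertex 2.9 4.3 1.7
  endloop
 endfacet
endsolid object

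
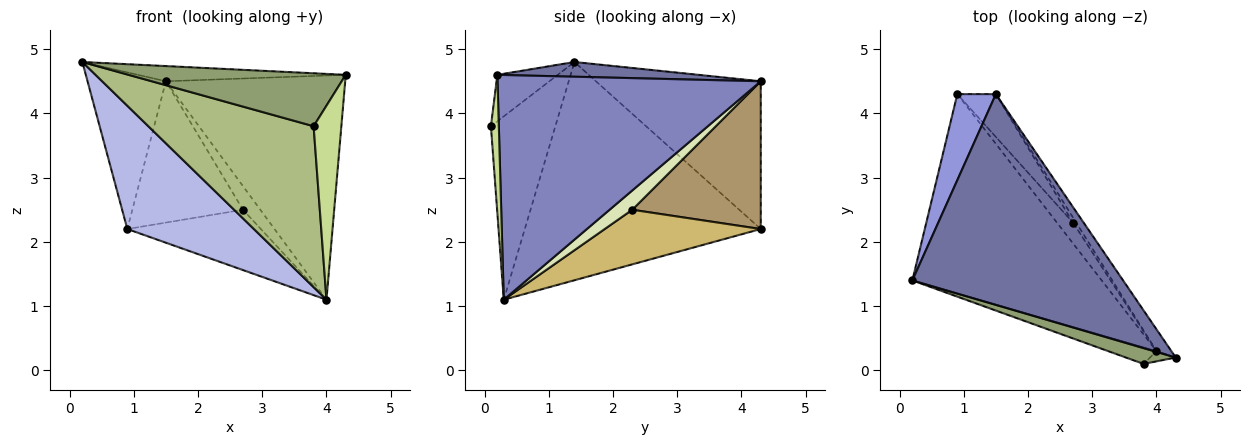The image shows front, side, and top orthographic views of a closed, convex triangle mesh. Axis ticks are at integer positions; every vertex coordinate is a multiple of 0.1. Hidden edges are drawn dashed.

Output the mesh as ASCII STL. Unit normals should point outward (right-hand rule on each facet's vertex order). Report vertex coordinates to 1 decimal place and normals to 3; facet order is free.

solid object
 facet normal 0.070 0.072 0.995
  outer loop
   vertex 1.5 4.3 4.5
   vertex 0.2 1.4 4.8
   vertex 4.3 0.2 4.6
  endloop
 endfacet
 facet normal 0.825 0.562 -0.055
  outer loop
   vertex 4.0 0.3 1.1
   vertex 1.5 4.3 4.5
   vertex 4.3 0.2 4.6
  endloop
 endfacet
 facet normal -0.879 0.418 0.229
  outer loop
   vertex 0.9 4.3 2.2
   vertex 0.2 1.4 4.8
   vertex 1.5 4.3 4.5
  endloop
 endfacet
 facet normal -0.700 -0.376 -0.607
  outer loop
   vertex 0.9 4.3 2.2
   vertex 4.0 0.3 1.1
   vertex 0.2 1.4 4.8
  endloop
 endfacet
 facet normal -0.257 -0.926 0.277
  outer loop
   vertex 3.8 0.1 3.8
   vertex 4.3 0.2 4.6
   vertex 0.2 1.4 4.8
  endloop
 endfacet
 facet normal -0.361 -0.927 -0.095
  outer loop
   vertex 3.8 0.1 3.8
   vertex 0.2 1.4 4.8
   vertex 4.0 0.3 1.1
  endloop
 endfacet
 facet normal 0.274 -0.961 -0.051
  outer loop
   vertex 3.8 0.1 3.8
   vertex 4.0 0.3 1.1
   vertex 4.3 0.2 4.6
  endloop
 endfacet
 facet normal 0.787 0.603 -0.131
  outer loop
   vertex 2.7 2.3 2.5
   vertex 1.5 4.3 4.5
   vertex 4.0 0.3 1.1
  endloop
 endfacet
 facet normal 0.743 0.640 -0.194
  outer loop
   vertex 2.7 2.3 2.5
   vertex 0.9 4.3 2.2
   vertex 1.5 4.3 4.5
  endloop
 endfacet
 facet normal 0.741 0.635 -0.218
  outer loop
   vertex 2.7 2.3 2.5
   vertex 4.0 0.3 1.1
   vertex 0.9 4.3 2.2
  endloop
 endfacet
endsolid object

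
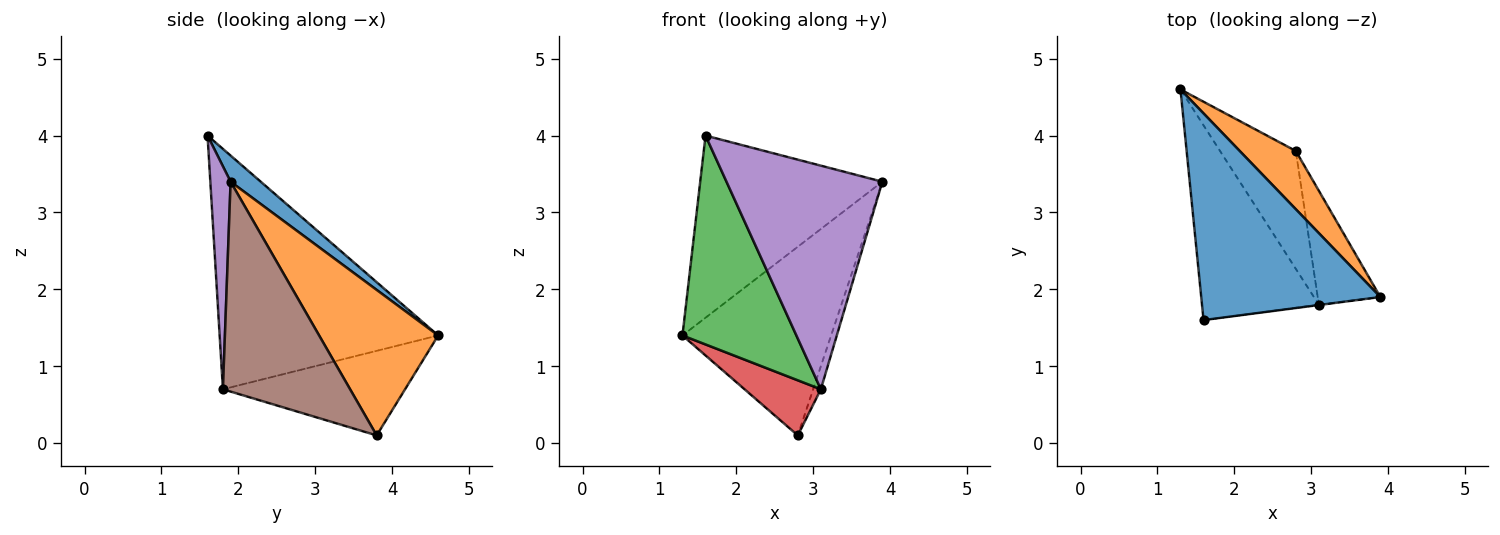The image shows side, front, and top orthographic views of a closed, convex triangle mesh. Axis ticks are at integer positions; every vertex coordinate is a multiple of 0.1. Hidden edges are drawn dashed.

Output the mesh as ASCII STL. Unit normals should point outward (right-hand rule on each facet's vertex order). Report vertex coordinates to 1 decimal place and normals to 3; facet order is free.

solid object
 facet normal 0.109 0.657 0.746
  outer loop
   vertex 1.6 1.6 4.0
   vertex 3.9 1.9 3.4
   vertex 1.3 4.6 1.4
  endloop
 endfacet
 facet normal 0.608 0.759 0.234
  outer loop
   vertex 2.8 3.8 0.1
   vertex 1.3 4.6 1.4
   vertex 3.9 1.9 3.4
  endloop
 endfacet
 facet normal -0.814 -0.425 -0.396
  outer loop
   vertex 3.1 1.8 0.7
   vertex 1.6 1.6 4.0
   vertex 1.3 4.6 1.4
  endloop
 endfacet
 facet normal -0.711 -0.298 -0.637
  outer loop
   vertex 3.1 1.8 0.7
   vertex 1.3 4.6 1.4
   vertex 2.8 3.8 0.1
  endloop
 endfacet
 facet normal 0.129 -0.992 -0.001
  outer loop
   vertex 3.1 1.8 0.7
   vertex 3.9 1.9 3.4
   vertex 1.6 1.6 4.0
  endloop
 endfacet
 facet normal 0.957 0.058 -0.286
  outer loop
   vertex 3.1 1.8 0.7
   vertex 2.8 3.8 0.1
   vertex 3.9 1.9 3.4
  endloop
 endfacet
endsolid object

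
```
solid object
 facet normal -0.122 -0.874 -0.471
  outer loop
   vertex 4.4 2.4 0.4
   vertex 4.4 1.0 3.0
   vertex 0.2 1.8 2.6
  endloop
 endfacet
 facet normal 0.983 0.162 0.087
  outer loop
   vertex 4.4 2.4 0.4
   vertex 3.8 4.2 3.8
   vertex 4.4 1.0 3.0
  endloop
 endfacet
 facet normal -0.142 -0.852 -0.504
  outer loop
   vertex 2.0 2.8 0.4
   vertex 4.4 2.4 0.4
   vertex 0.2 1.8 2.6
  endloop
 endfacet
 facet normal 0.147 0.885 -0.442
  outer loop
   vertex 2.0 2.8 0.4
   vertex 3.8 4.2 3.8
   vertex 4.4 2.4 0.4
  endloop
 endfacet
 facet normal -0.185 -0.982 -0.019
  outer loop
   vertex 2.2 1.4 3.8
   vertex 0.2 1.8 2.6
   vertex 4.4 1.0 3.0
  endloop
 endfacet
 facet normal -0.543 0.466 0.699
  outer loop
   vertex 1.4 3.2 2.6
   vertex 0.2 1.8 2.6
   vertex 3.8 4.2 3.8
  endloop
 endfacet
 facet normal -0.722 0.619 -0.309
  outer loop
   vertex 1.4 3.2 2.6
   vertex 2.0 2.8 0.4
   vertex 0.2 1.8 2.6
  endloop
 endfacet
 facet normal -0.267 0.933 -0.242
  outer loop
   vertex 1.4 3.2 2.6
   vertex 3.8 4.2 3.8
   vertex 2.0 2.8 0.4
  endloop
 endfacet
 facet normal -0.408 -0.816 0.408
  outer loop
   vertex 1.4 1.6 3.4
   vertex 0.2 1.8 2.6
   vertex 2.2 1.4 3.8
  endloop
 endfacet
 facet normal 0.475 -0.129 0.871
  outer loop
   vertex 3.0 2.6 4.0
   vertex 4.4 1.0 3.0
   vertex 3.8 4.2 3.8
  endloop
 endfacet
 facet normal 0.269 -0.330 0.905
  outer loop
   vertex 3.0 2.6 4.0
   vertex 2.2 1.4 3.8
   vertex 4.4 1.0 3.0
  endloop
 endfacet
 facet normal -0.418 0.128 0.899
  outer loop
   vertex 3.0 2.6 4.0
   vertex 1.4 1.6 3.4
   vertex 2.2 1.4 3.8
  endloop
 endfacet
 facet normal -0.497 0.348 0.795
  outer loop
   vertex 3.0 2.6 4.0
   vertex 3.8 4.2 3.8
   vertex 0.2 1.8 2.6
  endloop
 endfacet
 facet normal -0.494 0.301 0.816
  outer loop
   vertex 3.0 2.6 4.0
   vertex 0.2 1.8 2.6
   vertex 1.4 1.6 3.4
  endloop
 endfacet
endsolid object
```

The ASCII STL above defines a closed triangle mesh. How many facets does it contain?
14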